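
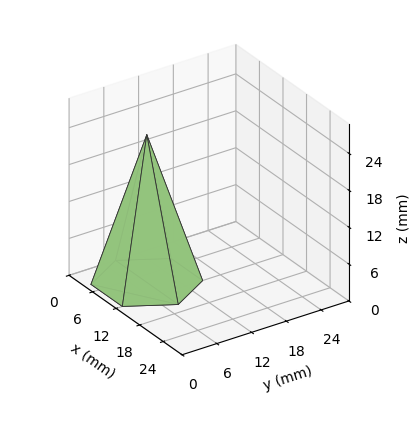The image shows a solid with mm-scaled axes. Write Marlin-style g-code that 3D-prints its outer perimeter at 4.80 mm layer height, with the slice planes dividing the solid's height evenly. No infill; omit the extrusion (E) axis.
Reading the render: the shape is a regular 6-sided pyramid, base circumscribed radius ≈ 8 mm, apex at z ≈ 24 mm (dimensions read to the nearest mm from the axis ticks). For the g-code, the solid's height is divided into equal slices at the stated Δz and each level perimeter traced with G1 moves after a G0 lift.

; perimeter-only toolpath
G21 ; units = mm
G90 ; absolute positioning
G28 ; home
; layer 1
G0 Z4.80
G0 X14.40 Y8.00
G1 X11.20 Y13.54
G1 X4.80 Y13.54
G1 X1.60 Y8.00
G1 X4.80 Y2.46
G1 X11.20 Y2.46
G1 X14.40 Y8.00
; layer 2
G0 Z9.60
G0 X12.80 Y8.00
G1 X10.40 Y12.16
G1 X5.60 Y12.16
G1 X3.20 Y8.00
G1 X5.60 Y3.84
G1 X10.40 Y3.84
G1 X12.80 Y8.00
; layer 3
G0 Z14.40
G0 X11.20 Y8.00
G1 X9.60 Y10.77
G1 X6.40 Y10.77
G1 X4.80 Y8.00
G1 X6.40 Y5.23
G1 X9.60 Y5.23
G1 X11.20 Y8.00
; layer 4
G0 Z19.20
G0 X9.60 Y8.00
G1 X8.80 Y9.39
G1 X7.20 Y9.39
G1 X6.40 Y8.00
G1 X7.20 Y6.61
G1 X8.80 Y6.61
G1 X9.60 Y8.00
M2 ; end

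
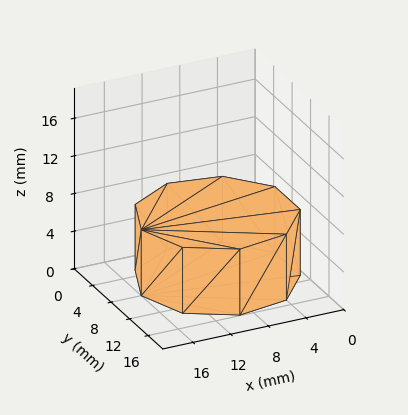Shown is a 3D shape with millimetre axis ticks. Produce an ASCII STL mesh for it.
Reading the render: the shape is a regular 9-sided prism (a cylinder approximated with 9 flat sides), circumscribed radius ≈ 8 mm, height ≈ 7 mm (dimensions read to the nearest mm from the axis ticks). For the STL, each face is triangulated and given an outward normal.

solid part
  facet normal 0.0000 0.0000 -1.0000
    outer loop
      vertex 9.39 15.88 0.00
      vertex 14.13 13.14 0.00
      vertex 16.00 8.00 0.00
    endloop
  endfacet
  facet normal 0.0000 0.0000 -1.0000
    outer loop
      vertex 4.00 14.93 0.00
      vertex 9.39 15.88 0.00
      vertex 16.00 8.00 0.00
    endloop
  endfacet
  facet normal 0.0000 0.0000 -1.0000
    outer loop
      vertex 0.48 10.74 0.00
      vertex 4.00 14.93 0.00
      vertex 16.00 8.00 0.00
    endloop
  endfacet
  facet normal 0.0000 0.0000 -1.0000
    outer loop
      vertex 0.48 5.26 0.00
      vertex 0.48 10.74 0.00
      vertex 16.00 8.00 0.00
    endloop
  endfacet
  facet normal 0.0000 0.0000 -1.0000
    outer loop
      vertex 4.00 1.07 0.00
      vertex 0.48 5.26 0.00
      vertex 16.00 8.00 0.00
    endloop
  endfacet
  facet normal 0.0000 0.0000 -1.0000
    outer loop
      vertex 9.39 0.12 0.00
      vertex 4.00 1.07 0.00
      vertex 16.00 8.00 0.00
    endloop
  endfacet
  facet normal 0.0000 0.0000 -1.0000
    outer loop
      vertex 14.13 2.86 0.00
      vertex 9.39 0.12 0.00
      vertex 16.00 8.00 0.00
    endloop
  endfacet
  facet normal 0.0000 0.0000 1.0000
    outer loop
      vertex 16.00 8.00 7.00
      vertex 14.13 13.14 7.00
      vertex 9.39 15.88 7.00
    endloop
  endfacet
  facet normal 0.0000 0.0000 1.0000
    outer loop
      vertex 16.00 8.00 7.00
      vertex 9.39 15.88 7.00
      vertex 4.00 14.93 7.00
    endloop
  endfacet
  facet normal 0.0000 0.0000 1.0000
    outer loop
      vertex 16.00 8.00 7.00
      vertex 4.00 14.93 7.00
      vertex 0.48 10.74 7.00
    endloop
  endfacet
  facet normal 0.0000 0.0000 1.0000
    outer loop
      vertex 16.00 8.00 7.00
      vertex 0.48 10.74 7.00
      vertex 0.48 5.26 7.00
    endloop
  endfacet
  facet normal 0.0000 0.0000 1.0000
    outer loop
      vertex 16.00 8.00 7.00
      vertex 0.48 5.26 7.00
      vertex 4.00 1.07 7.00
    endloop
  endfacet
  facet normal 0.0000 0.0000 1.0000
    outer loop
      vertex 16.00 8.00 7.00
      vertex 4.00 1.07 7.00
      vertex 9.39 0.12 7.00
    endloop
  endfacet
  facet normal 0.0000 0.0000 1.0000
    outer loop
      vertex 16.00 8.00 7.00
      vertex 9.39 0.12 7.00
      vertex 14.13 2.86 7.00
    endloop
  endfacet
  facet normal 0.9397 0.3419 0.0000
    outer loop
      vertex 16.00 8.00 0.00
      vertex 14.13 13.14 0.00
      vertex 14.13 13.14 7.00
    endloop
  endfacet
  facet normal 0.9397 0.3419 0.0000
    outer loop
      vertex 16.00 8.00 0.00
      vertex 14.13 13.14 7.00
      vertex 16.00 8.00 7.00
    endloop
  endfacet
  facet normal 0.5005 0.8658 0.0000
    outer loop
      vertex 14.13 13.14 0.00
      vertex 9.39 15.88 0.00
      vertex 9.39 15.88 7.00
    endloop
  endfacet
  facet normal 0.5005 0.8658 0.0000
    outer loop
      vertex 14.13 13.14 0.00
      vertex 9.39 15.88 7.00
      vertex 14.13 13.14 7.00
    endloop
  endfacet
  facet normal -0.1736 0.9848 0.0000
    outer loop
      vertex 9.39 15.88 0.00
      vertex 4.00 14.93 0.00
      vertex 4.00 14.93 7.00
    endloop
  endfacet
  facet normal -0.1736 0.9848 0.0000
    outer loop
      vertex 9.39 15.88 0.00
      vertex 4.00 14.93 7.00
      vertex 9.39 15.88 7.00
    endloop
  endfacet
  facet normal -0.7657 0.6432 0.0000
    outer loop
      vertex 4.00 14.93 0.00
      vertex 0.48 10.74 0.00
      vertex 0.48 10.74 7.00
    endloop
  endfacet
  facet normal -0.7657 0.6432 0.0000
    outer loop
      vertex 4.00 14.93 0.00
      vertex 0.48 10.74 7.00
      vertex 4.00 14.93 7.00
    endloop
  endfacet
  facet normal -1.0000 0.0000 0.0000
    outer loop
      vertex 0.48 10.74 0.00
      vertex 0.48 5.26 0.00
      vertex 0.48 5.26 7.00
    endloop
  endfacet
  facet normal -1.0000 0.0000 0.0000
    outer loop
      vertex 0.48 10.74 0.00
      vertex 0.48 5.26 7.00
      vertex 0.48 10.74 7.00
    endloop
  endfacet
  facet normal -0.7657 -0.6432 0.0000
    outer loop
      vertex 0.48 5.26 0.00
      vertex 4.00 1.07 0.00
      vertex 4.00 1.07 7.00
    endloop
  endfacet
  facet normal -0.7657 -0.6432 0.0000
    outer loop
      vertex 0.48 5.26 0.00
      vertex 4.00 1.07 7.00
      vertex 0.48 5.26 7.00
    endloop
  endfacet
  facet normal -0.1736 -0.9848 0.0000
    outer loop
      vertex 4.00 1.07 0.00
      vertex 9.39 0.12 0.00
      vertex 9.39 0.12 7.00
    endloop
  endfacet
  facet normal -0.1736 -0.9848 0.0000
    outer loop
      vertex 4.00 1.07 0.00
      vertex 9.39 0.12 7.00
      vertex 4.00 1.07 7.00
    endloop
  endfacet
  facet normal 0.5005 -0.8658 0.0000
    outer loop
      vertex 9.39 0.12 0.00
      vertex 14.13 2.86 0.00
      vertex 14.13 2.86 7.00
    endloop
  endfacet
  facet normal 0.5005 -0.8658 0.0000
    outer loop
      vertex 9.39 0.12 0.00
      vertex 14.13 2.86 7.00
      vertex 9.39 0.12 7.00
    endloop
  endfacet
  facet normal 0.9397 -0.3419 0.0000
    outer loop
      vertex 14.13 2.86 0.00
      vertex 16.00 8.00 0.00
      vertex 16.00 8.00 7.00
    endloop
  endfacet
  facet normal 0.9397 -0.3419 0.0000
    outer loop
      vertex 14.13 2.86 0.00
      vertex 16.00 8.00 7.00
      vertex 14.13 2.86 7.00
    endloop
  endfacet
endsolid part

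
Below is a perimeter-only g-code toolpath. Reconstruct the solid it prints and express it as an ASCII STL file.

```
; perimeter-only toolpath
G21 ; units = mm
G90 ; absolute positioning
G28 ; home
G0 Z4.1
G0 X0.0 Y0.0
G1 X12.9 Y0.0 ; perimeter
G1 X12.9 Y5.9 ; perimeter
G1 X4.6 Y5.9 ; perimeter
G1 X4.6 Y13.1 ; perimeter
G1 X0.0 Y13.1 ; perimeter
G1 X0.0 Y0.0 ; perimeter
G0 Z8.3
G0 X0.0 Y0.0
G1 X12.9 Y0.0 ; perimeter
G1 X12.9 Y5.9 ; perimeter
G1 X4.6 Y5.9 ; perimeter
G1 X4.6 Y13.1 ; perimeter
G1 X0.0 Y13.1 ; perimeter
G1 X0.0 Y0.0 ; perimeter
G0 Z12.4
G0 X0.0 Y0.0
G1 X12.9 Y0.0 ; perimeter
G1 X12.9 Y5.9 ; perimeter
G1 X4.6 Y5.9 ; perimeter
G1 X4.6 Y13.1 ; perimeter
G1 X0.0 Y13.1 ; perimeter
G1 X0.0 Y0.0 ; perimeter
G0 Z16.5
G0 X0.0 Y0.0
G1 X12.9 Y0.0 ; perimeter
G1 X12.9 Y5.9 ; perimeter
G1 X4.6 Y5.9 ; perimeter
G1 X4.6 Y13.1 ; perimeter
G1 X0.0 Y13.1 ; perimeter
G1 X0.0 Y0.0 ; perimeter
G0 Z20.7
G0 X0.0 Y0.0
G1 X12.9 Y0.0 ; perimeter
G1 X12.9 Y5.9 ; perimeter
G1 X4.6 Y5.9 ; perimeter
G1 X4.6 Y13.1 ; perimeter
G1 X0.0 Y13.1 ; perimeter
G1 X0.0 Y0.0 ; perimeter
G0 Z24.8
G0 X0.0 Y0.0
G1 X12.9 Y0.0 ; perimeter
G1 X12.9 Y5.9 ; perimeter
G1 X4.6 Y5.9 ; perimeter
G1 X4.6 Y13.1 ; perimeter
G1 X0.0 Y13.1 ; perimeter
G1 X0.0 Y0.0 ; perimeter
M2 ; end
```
solid part
  facet normal 0.0000 0.0000 -1.0000
    outer loop
      vertex 12.9 5.9 0.0
      vertex 12.9 0.0 0.0
      vertex 0.0 0.0 0.0
    endloop
  endfacet
  facet normal 0.0000 0.0000 -1.0000
    outer loop
      vertex 4.6 5.9 0.0
      vertex 12.9 5.9 0.0
      vertex 0.0 0.0 0.0
    endloop
  endfacet
  facet normal 0.0000 0.0000 -1.0000
    outer loop
      vertex 4.6 13.1 0.0
      vertex 4.6 5.9 0.0
      vertex 0.0 0.0 0.0
    endloop
  endfacet
  facet normal 0.0000 0.0000 -1.0000
    outer loop
      vertex 0.0 13.1 0.0
      vertex 4.6 13.1 0.0
      vertex 0.0 0.0 0.0
    endloop
  endfacet
  facet normal 0.0000 0.0000 1.0000
    outer loop
      vertex 0.0 0.0 24.8
      vertex 12.9 0.0 24.8
      vertex 12.9 5.9 24.8
    endloop
  endfacet
  facet normal 0.0000 0.0000 1.0000
    outer loop
      vertex 0.0 0.0 24.8
      vertex 12.9 5.9 24.8
      vertex 4.6 5.9 24.8
    endloop
  endfacet
  facet normal 0.0000 0.0000 1.0000
    outer loop
      vertex 0.0 0.0 24.8
      vertex 4.6 5.9 24.8
      vertex 4.6 13.1 24.8
    endloop
  endfacet
  facet normal 0.0000 0.0000 1.0000
    outer loop
      vertex 0.0 0.0 24.8
      vertex 4.6 13.1 24.8
      vertex 0.0 13.1 24.8
    endloop
  endfacet
  facet normal 0.0000 -1.0000 0.0000
    outer loop
      vertex 0.0 0.0 0.0
      vertex 12.9 0.0 0.0
      vertex 12.9 0.0 24.8
    endloop
  endfacet
  facet normal 0.0000 -1.0000 0.0000
    outer loop
      vertex 0.0 0.0 0.0
      vertex 12.9 0.0 24.8
      vertex 0.0 0.0 24.8
    endloop
  endfacet
  facet normal 1.0000 0.0000 0.0000
    outer loop
      vertex 12.9 0.0 0.0
      vertex 12.9 5.9 0.0
      vertex 12.9 5.9 24.8
    endloop
  endfacet
  facet normal 1.0000 0.0000 0.0000
    outer loop
      vertex 12.9 0.0 0.0
      vertex 12.9 5.9 24.8
      vertex 12.9 0.0 24.8
    endloop
  endfacet
  facet normal 0.0000 1.0000 0.0000
    outer loop
      vertex 12.9 5.9 0.0
      vertex 4.6 5.9 0.0
      vertex 4.6 5.9 24.8
    endloop
  endfacet
  facet normal 0.0000 1.0000 0.0000
    outer loop
      vertex 12.9 5.9 0.0
      vertex 4.6 5.9 24.8
      vertex 12.9 5.9 24.8
    endloop
  endfacet
  facet normal 1.0000 0.0000 0.0000
    outer loop
      vertex 4.6 5.9 0.0
      vertex 4.6 13.1 0.0
      vertex 4.6 13.1 24.8
    endloop
  endfacet
  facet normal 1.0000 0.0000 0.0000
    outer loop
      vertex 4.6 5.9 0.0
      vertex 4.6 13.1 24.8
      vertex 4.6 5.9 24.8
    endloop
  endfacet
  facet normal 0.0000 1.0000 0.0000
    outer loop
      vertex 4.6 13.1 0.0
      vertex 0.0 13.1 0.0
      vertex 0.0 13.1 24.8
    endloop
  endfacet
  facet normal 0.0000 1.0000 0.0000
    outer loop
      vertex 4.6 13.1 0.0
      vertex 0.0 13.1 24.8
      vertex 4.6 13.1 24.8
    endloop
  endfacet
  facet normal -1.0000 0.0000 0.0000
    outer loop
      vertex 0.0 13.1 0.0
      vertex 0.0 0.0 0.0
      vertex 0.0 0.0 24.8
    endloop
  endfacet
  facet normal -1.0000 0.0000 0.0000
    outer loop
      vertex 0.0 13.1 0.0
      vertex 0.0 0.0 24.8
      vertex 0.0 13.1 24.8
    endloop
  endfacet
endsolid part

The G0 Z moves step by Δz≈4.1 mm. Every layer's G1 loop is the same polygon, so the solid is a straight extrusion of it from z=0 to z≈24.8. Closing with flat bottom and top caps and triangulating gives 20 facets — an L-shaped prism: outer 12.9 × 13.1 mm, arm thicknesses ≈ 5.9 mm (horizontal) and 4.6 mm (vertical), extruded 24.8 mm in z.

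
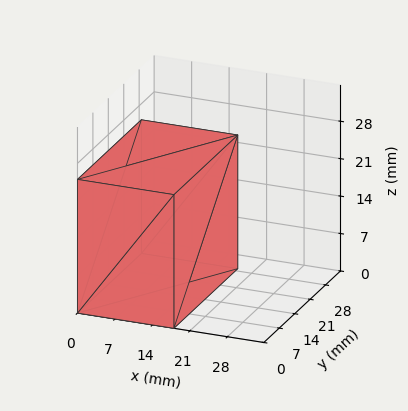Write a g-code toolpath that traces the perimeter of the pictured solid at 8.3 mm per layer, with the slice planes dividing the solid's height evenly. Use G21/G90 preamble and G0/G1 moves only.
Reading the render: the shape is a rectangular box, roughly 18 × 29 mm footprint and 25 mm tall (dimensions read to the nearest mm from the axis ticks). For the g-code, the solid's height is divided into equal slices at the stated Δz and each level perimeter traced with G1 moves after a G0 lift.

; perimeter-only toolpath
G21 ; units = mm
G90 ; absolute positioning
G28 ; home
; layer 1
G0 Z8.3
G0 X0.0 Y0.0
G1 X18.0 Y0.0
G1 X18.0 Y29.0
G1 X0.0 Y29.0
G1 X0.0 Y0.0
; layer 2
G0 Z16.7
G0 X0.0 Y0.0
G1 X18.0 Y0.0
G1 X18.0 Y29.0
G1 X0.0 Y29.0
G1 X0.0 Y0.0
; layer 3
G0 Z25.0
G0 X0.0 Y0.0
G1 X18.0 Y0.0
G1 X18.0 Y29.0
G1 X0.0 Y29.0
G1 X0.0 Y0.0
M2 ; end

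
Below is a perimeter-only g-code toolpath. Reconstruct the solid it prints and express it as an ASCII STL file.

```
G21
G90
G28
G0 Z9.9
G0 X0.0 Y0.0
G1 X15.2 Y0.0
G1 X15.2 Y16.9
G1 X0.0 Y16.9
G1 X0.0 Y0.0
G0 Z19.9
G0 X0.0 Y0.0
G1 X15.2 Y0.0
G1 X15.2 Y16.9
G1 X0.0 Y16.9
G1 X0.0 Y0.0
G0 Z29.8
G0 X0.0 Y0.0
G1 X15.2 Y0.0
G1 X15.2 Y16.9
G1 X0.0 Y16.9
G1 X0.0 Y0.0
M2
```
solid part
  facet normal 0.0000 0.0000 -1.0000
    outer loop
      vertex 15.2 16.9 0.0
      vertex 15.2 0.0 0.0
      vertex 0.0 0.0 0.0
    endloop
  endfacet
  facet normal 0.0000 0.0000 -1.0000
    outer loop
      vertex 0.0 16.9 0.0
      vertex 15.2 16.9 0.0
      vertex 0.0 0.0 0.0
    endloop
  endfacet
  facet normal 0.0000 0.0000 1.0000
    outer loop
      vertex 0.0 0.0 29.8
      vertex 15.2 0.0 29.8
      vertex 15.2 16.9 29.8
    endloop
  endfacet
  facet normal 0.0000 0.0000 1.0000
    outer loop
      vertex 0.0 0.0 29.8
      vertex 15.2 16.9 29.8
      vertex 0.0 16.9 29.8
    endloop
  endfacet
  facet normal 0.0000 -1.0000 0.0000
    outer loop
      vertex 0.0 0.0 0.0
      vertex 15.2 0.0 0.0
      vertex 15.2 0.0 29.8
    endloop
  endfacet
  facet normal 0.0000 -1.0000 0.0000
    outer loop
      vertex 0.0 0.0 0.0
      vertex 15.2 0.0 29.8
      vertex 0.0 0.0 29.8
    endloop
  endfacet
  facet normal 0.0000 1.0000 0.0000
    outer loop
      vertex 15.2 16.9 29.8
      vertex 15.2 16.9 0.0
      vertex 0.0 16.9 0.0
    endloop
  endfacet
  facet normal 0.0000 1.0000 0.0000
    outer loop
      vertex 0.0 16.9 29.8
      vertex 15.2 16.9 29.8
      vertex 0.0 16.9 0.0
    endloop
  endfacet
  facet normal -1.0000 0.0000 0.0000
    outer loop
      vertex 0.0 16.9 29.8
      vertex 0.0 16.9 0.0
      vertex 0.0 0.0 0.0
    endloop
  endfacet
  facet normal -1.0000 0.0000 0.0000
    outer loop
      vertex 0.0 0.0 29.8
      vertex 0.0 16.9 29.8
      vertex 0.0 0.0 0.0
    endloop
  endfacet
  facet normal 1.0000 0.0000 0.0000
    outer loop
      vertex 15.2 0.0 0.0
      vertex 15.2 16.9 0.0
      vertex 15.2 16.9 29.8
    endloop
  endfacet
  facet normal 1.0000 0.0000 0.0000
    outer loop
      vertex 15.2 0.0 0.0
      vertex 15.2 16.9 29.8
      vertex 15.2 0.0 29.8
    endloop
  endfacet
endsolid part

The G0 Z moves step by Δz≈9.9 mm. Every layer's G1 loop is the same polygon, so the solid is a straight extrusion of it from z=0 to z≈29.8. Closing with flat bottom and top caps and triangulating gives 12 facets — a rectangular box, roughly 15.2 × 16.9 mm footprint and 29.8 mm tall.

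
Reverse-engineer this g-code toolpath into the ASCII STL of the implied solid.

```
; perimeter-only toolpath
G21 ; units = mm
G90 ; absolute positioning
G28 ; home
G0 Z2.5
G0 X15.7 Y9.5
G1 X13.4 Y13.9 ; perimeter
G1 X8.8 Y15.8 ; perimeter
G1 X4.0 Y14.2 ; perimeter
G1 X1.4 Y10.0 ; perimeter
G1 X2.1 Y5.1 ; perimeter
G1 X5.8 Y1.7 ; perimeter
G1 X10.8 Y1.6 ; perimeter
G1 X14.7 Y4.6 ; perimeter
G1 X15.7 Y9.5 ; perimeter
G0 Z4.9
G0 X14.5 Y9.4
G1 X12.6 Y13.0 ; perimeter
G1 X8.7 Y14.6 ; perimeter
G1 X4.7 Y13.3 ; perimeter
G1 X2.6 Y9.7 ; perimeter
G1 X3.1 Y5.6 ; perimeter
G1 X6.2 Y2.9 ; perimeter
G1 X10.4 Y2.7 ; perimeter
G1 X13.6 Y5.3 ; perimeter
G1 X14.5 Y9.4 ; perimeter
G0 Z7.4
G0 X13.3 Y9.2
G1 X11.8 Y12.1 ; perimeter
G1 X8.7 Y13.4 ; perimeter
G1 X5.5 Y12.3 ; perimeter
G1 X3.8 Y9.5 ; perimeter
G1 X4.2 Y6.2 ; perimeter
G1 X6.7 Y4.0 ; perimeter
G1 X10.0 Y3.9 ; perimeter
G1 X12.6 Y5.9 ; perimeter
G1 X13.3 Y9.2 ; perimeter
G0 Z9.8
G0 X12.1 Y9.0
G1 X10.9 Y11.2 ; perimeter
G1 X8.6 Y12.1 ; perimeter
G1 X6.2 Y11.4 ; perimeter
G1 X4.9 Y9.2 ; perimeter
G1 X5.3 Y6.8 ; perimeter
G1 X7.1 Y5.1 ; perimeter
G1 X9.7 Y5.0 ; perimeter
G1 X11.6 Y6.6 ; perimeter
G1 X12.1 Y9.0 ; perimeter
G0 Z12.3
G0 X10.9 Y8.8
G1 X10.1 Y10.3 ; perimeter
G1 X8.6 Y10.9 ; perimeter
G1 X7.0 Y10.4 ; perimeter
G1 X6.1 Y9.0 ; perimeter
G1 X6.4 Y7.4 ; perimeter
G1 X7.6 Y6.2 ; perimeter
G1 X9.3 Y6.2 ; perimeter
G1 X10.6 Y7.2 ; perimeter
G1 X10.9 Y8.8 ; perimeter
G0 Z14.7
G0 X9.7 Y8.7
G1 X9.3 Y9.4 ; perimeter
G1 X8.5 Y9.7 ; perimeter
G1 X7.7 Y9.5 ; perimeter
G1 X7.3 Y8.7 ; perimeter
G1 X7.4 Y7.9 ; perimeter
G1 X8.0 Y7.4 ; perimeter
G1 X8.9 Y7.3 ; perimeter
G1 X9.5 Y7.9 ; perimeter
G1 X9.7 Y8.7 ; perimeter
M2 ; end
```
solid part
  facet normal 0.0000 0.0000 -1.0000
    outer loop
      vertex 8.8 17.0 0.0
      vertex 14.2 14.8 0.0
      vertex 16.9 9.7 0.0
    endloop
  endfacet
  facet normal 0.0000 0.0000 -1.0000
    outer loop
      vertex 3.2 15.2 0.0
      vertex 8.8 17.0 0.0
      vertex 16.9 9.7 0.0
    endloop
  endfacet
  facet normal 0.0000 0.0000 -1.0000
    outer loop
      vertex 0.2 10.2 0.0
      vertex 3.2 15.2 0.0
      vertex 16.9 9.7 0.0
    endloop
  endfacet
  facet normal 0.0000 0.0000 -1.0000
    outer loop
      vertex 1.0 4.5 0.0
      vertex 0.2 10.2 0.0
      vertex 16.9 9.7 0.0
    endloop
  endfacet
  facet normal 0.0000 0.0000 -1.0000
    outer loop
      vertex 5.3 0.6 0.0
      vertex 1.0 4.5 0.0
      vertex 16.9 9.7 0.0
    endloop
  endfacet
  facet normal 0.0000 0.0000 -1.0000
    outer loop
      vertex 11.2 0.4 0.0
      vertex 5.3 0.6 0.0
      vertex 16.9 9.7 0.0
    endloop
  endfacet
  facet normal 0.0000 0.0000 -1.0000
    outer loop
      vertex 15.7 4.0 0.0
      vertex 11.2 0.4 0.0
      vertex 16.9 9.7 0.0
    endloop
  endfacet
  facet normal 0.8016 0.4244 0.4211
    outer loop
      vertex 16.9 9.7 0.0
      vertex 14.2 14.8 0.0
      vertex 8.5 8.5 17.2
    endloop
  endfacet
  facet normal 0.3422 0.8400 0.4211
    outer loop
      vertex 14.2 14.8 0.0
      vertex 8.8 17.0 0.0
      vertex 8.5 8.5 17.2
    endloop
  endfacet
  facet normal -0.2775 0.8632 0.4217
    outer loop
      vertex 8.8 17.0 0.0
      vertex 3.2 15.2 0.0
      vertex 8.5 8.5 17.2
    endloop
  endfacet
  facet normal -0.7776 0.4666 0.4214
    outer loop
      vertex 3.2 15.2 0.0
      vertex 0.2 10.2 0.0
      vertex 8.5 8.5 17.2
    endloop
  endfacet
  facet normal -0.8983 -0.1261 0.4210
    outer loop
      vertex 0.2 10.2 0.0
      vertex 1.0 4.5 0.0
      vertex 8.5 8.5 17.2
    endloop
  endfacet
  facet normal -0.6091 -0.6716 0.4218
    outer loop
      vertex 1.0 4.5 0.0
      vertex 5.3 0.6 0.0
      vertex 8.5 8.5 17.2
    endloop
  endfacet
  facet normal -0.0307 -0.9061 0.4219
    outer loop
      vertex 5.3 0.6 0.0
      vertex 11.2 0.4 0.0
      vertex 8.5 8.5 17.2
    endloop
  endfacet
  facet normal 0.5663 -0.7078 0.4222
    outer loop
      vertex 11.2 0.4 0.0
      vertex 15.7 4.0 0.0
      vertex 8.5 8.5 17.2
    endloop
  endfacet
  facet normal 0.8878 -0.1869 0.4205
    outer loop
      vertex 15.7 4.0 0.0
      vertex 16.9 9.7 0.0
      vertex 8.5 8.5 17.2
    endloop
  endfacet
endsolid part

The G0 Z moves step by Δz≈2.5 mm. The G1 loops shrink linearly with z, so the solid tapers from its base footprint up to z≈17.2. Closing with a flat bottom cap and the tapered top and triangulating gives 16 facets — a regular 9-sided pyramid, base circumscribed radius ≈ 8.5 mm, apex at z ≈ 17.2 mm.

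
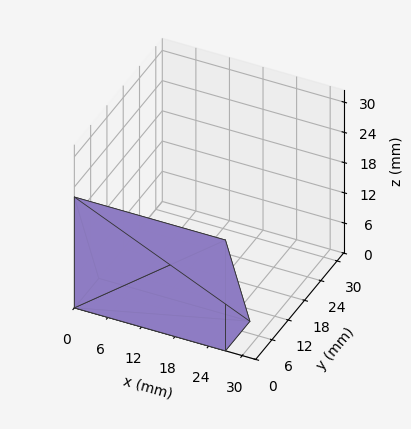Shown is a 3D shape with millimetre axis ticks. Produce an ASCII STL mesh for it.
Reading the render: the shape is a wedge (ramp): 27 × 9 mm base, rising to 22 mm along the y=0 edge and sloping linearly to z=0 at y=9 (dimensions read to the nearest mm from the axis ticks). For the STL, each face is triangulated and given an outward normal.

solid part
  facet normal 0.0000 0.0000 -1.0000
    outer loop
      vertex 27.00 9.00 0.00
      vertex 27.00 0.00 0.00
      vertex 0.00 0.00 0.00
    endloop
  endfacet
  facet normal 0.0000 0.0000 -1.0000
    outer loop
      vertex 0.00 9.00 0.00
      vertex 27.00 9.00 0.00
      vertex 0.00 0.00 0.00
    endloop
  endfacet
  facet normal 0.0000 -1.0000 0.0000
    outer loop
      vertex 0.00 0.00 0.00
      vertex 27.00 0.00 0.00
      vertex 27.00 0.00 22.00
    endloop
  endfacet
  facet normal 0.0000 -1.0000 0.0000
    outer loop
      vertex 0.00 0.00 0.00
      vertex 27.00 0.00 22.00
      vertex 0.00 0.00 22.00
    endloop
  endfacet
  facet normal 0.0000 0.9255 0.3786
    outer loop
      vertex 0.00 0.00 22.00
      vertex 27.00 0.00 22.00
      vertex 27.00 9.00 0.00
    endloop
  endfacet
  facet normal 0.0000 0.9255 0.3786
    outer loop
      vertex 0.00 0.00 22.00
      vertex 27.00 9.00 0.00
      vertex 0.00 9.00 0.00
    endloop
  endfacet
  facet normal -1.0000 0.0000 0.0000
    outer loop
      vertex 0.00 0.00 22.00
      vertex 0.00 9.00 0.00
      vertex 0.00 0.00 0.00
    endloop
  endfacet
  facet normal 1.0000 0.0000 0.0000
    outer loop
      vertex 27.00 0.00 0.00
      vertex 27.00 9.00 0.00
      vertex 27.00 0.00 22.00
    endloop
  endfacet
endsolid part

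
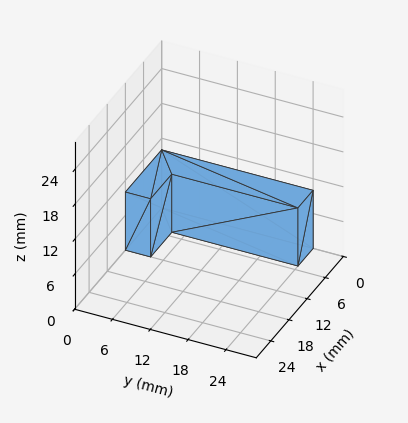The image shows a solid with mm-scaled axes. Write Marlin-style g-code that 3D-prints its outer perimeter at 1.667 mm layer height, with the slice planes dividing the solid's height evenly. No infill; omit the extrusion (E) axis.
Reading the render: the shape is an L-shaped prism: outer 12 × 24 mm, arm thicknesses ≈ 4 mm (horizontal) and 5 mm (vertical), extruded 10 mm in z (dimensions read to the nearest mm from the axis ticks). For the g-code, the solid's height is divided into equal slices at the stated Δz and each level perimeter traced with G1 moves after a G0 lift.

; perimeter-only toolpath
G21 ; units = mm
G90 ; absolute positioning
G28 ; home
; layer 1
G0 Z1.667
G0 X0.000 Y0.000
G1 X12.000 Y0.000
G1 X12.000 Y4.000
G1 X5.000 Y4.000
G1 X5.000 Y24.000
G1 X0.000 Y24.000
G1 X0.000 Y0.000
; layer 2
G0 Z3.333
G0 X0.000 Y0.000
G1 X12.000 Y0.000
G1 X12.000 Y4.000
G1 X5.000 Y4.000
G1 X5.000 Y24.000
G1 X0.000 Y24.000
G1 X0.000 Y0.000
; layer 3
G0 Z5.000
G0 X0.000 Y0.000
G1 X12.000 Y0.000
G1 X12.000 Y4.000
G1 X5.000 Y4.000
G1 X5.000 Y24.000
G1 X0.000 Y24.000
G1 X0.000 Y0.000
; layer 4
G0 Z6.667
G0 X0.000 Y0.000
G1 X12.000 Y0.000
G1 X12.000 Y4.000
G1 X5.000 Y4.000
G1 X5.000 Y24.000
G1 X0.000 Y24.000
G1 X0.000 Y0.000
; layer 5
G0 Z8.333
G0 X0.000 Y0.000
G1 X12.000 Y0.000
G1 X12.000 Y4.000
G1 X5.000 Y4.000
G1 X5.000 Y24.000
G1 X0.000 Y24.000
G1 X0.000 Y0.000
; layer 6
G0 Z10.000
G0 X0.000 Y0.000
G1 X12.000 Y0.000
G1 X12.000 Y4.000
G1 X5.000 Y4.000
G1 X5.000 Y24.000
G1 X0.000 Y24.000
G1 X0.000 Y0.000
M2 ; end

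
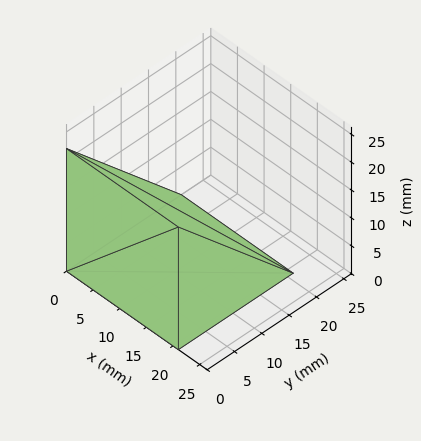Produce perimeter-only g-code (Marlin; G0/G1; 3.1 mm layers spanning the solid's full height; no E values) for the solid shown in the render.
Reading the render: the shape is a wedge (ramp): 21 × 21 mm base, rising to 22 mm along the y=0 edge and sloping linearly to z=0 at y=21 (dimensions read to the nearest mm from the axis ticks). For the g-code, the solid's height is divided into equal slices at the stated Δz and each level perimeter traced with G1 moves after a G0 lift.

; perimeter-only toolpath
G21 ; units = mm
G90 ; absolute positioning
G28 ; home
; layer 1
G0 Z3.1
G0 X0.0 Y0.0
G1 X21.0 Y0.0
G1 X21.0 Y18.0
G1 X0.0 Y18.0
G1 X0.0 Y0.0
; layer 2
G0 Z6.3
G0 X0.0 Y0.0
G1 X21.0 Y0.0
G1 X21.0 Y15.0
G1 X0.0 Y15.0
G1 X0.0 Y0.0
; layer 3
G0 Z9.4
G0 X0.0 Y0.0
G1 X21.0 Y0.0
G1 X21.0 Y12.0
G1 X0.0 Y12.0
G1 X0.0 Y0.0
; layer 4
G0 Z12.6
G0 X0.0 Y0.0
G1 X21.0 Y0.0
G1 X21.0 Y9.0
G1 X0.0 Y9.0
G1 X0.0 Y0.0
; layer 5
G0 Z15.7
G0 X0.0 Y0.0
G1 X21.0 Y0.0
G1 X21.0 Y6.0
G1 X0.0 Y6.0
G1 X0.0 Y0.0
; layer 6
G0 Z18.9
G0 X0.0 Y0.0
G1 X21.0 Y0.0
G1 X21.0 Y3.0
G1 X0.0 Y3.0
G1 X0.0 Y0.0
M2 ; end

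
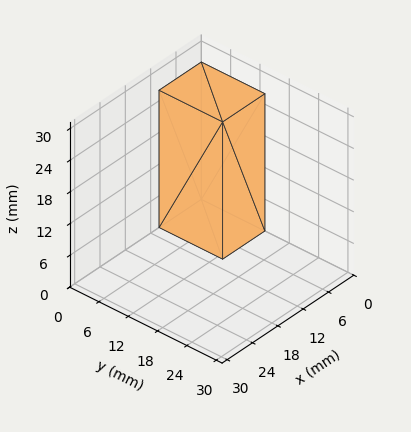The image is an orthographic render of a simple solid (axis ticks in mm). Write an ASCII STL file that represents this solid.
Reading the render: the shape is a rectangular box, roughly 10 × 13 mm footprint and 26 mm tall (dimensions read to the nearest mm from the axis ticks). For the STL, each face is triangulated and given an outward normal.

solid part
  facet normal 0.0000 0.0000 -1.0000
    outer loop
      vertex 10.000 13.000 0.000
      vertex 10.000 0.000 0.000
      vertex 0.000 0.000 0.000
    endloop
  endfacet
  facet normal 0.0000 0.0000 -1.0000
    outer loop
      vertex 0.000 13.000 0.000
      vertex 10.000 13.000 0.000
      vertex 0.000 0.000 0.000
    endloop
  endfacet
  facet normal 0.0000 0.0000 1.0000
    outer loop
      vertex 0.000 0.000 26.000
      vertex 10.000 0.000 26.000
      vertex 10.000 13.000 26.000
    endloop
  endfacet
  facet normal 0.0000 0.0000 1.0000
    outer loop
      vertex 0.000 0.000 26.000
      vertex 10.000 13.000 26.000
      vertex 0.000 13.000 26.000
    endloop
  endfacet
  facet normal 0.0000 -1.0000 0.0000
    outer loop
      vertex 0.000 0.000 0.000
      vertex 10.000 0.000 0.000
      vertex 10.000 0.000 26.000
    endloop
  endfacet
  facet normal 0.0000 -1.0000 0.0000
    outer loop
      vertex 0.000 0.000 0.000
      vertex 10.000 0.000 26.000
      vertex 0.000 0.000 26.000
    endloop
  endfacet
  facet normal 0.0000 1.0000 0.0000
    outer loop
      vertex 10.000 13.000 26.000
      vertex 10.000 13.000 0.000
      vertex 0.000 13.000 0.000
    endloop
  endfacet
  facet normal 0.0000 1.0000 0.0000
    outer loop
      vertex 0.000 13.000 26.000
      vertex 10.000 13.000 26.000
      vertex 0.000 13.000 0.000
    endloop
  endfacet
  facet normal -1.0000 0.0000 0.0000
    outer loop
      vertex 0.000 13.000 26.000
      vertex 0.000 13.000 0.000
      vertex 0.000 0.000 0.000
    endloop
  endfacet
  facet normal -1.0000 0.0000 0.0000
    outer loop
      vertex 0.000 0.000 26.000
      vertex 0.000 13.000 26.000
      vertex 0.000 0.000 0.000
    endloop
  endfacet
  facet normal 1.0000 0.0000 0.0000
    outer loop
      vertex 10.000 0.000 0.000
      vertex 10.000 13.000 0.000
      vertex 10.000 13.000 26.000
    endloop
  endfacet
  facet normal 1.0000 0.0000 0.0000
    outer loop
      vertex 10.000 0.000 0.000
      vertex 10.000 13.000 26.000
      vertex 10.000 0.000 26.000
    endloop
  endfacet
endsolid part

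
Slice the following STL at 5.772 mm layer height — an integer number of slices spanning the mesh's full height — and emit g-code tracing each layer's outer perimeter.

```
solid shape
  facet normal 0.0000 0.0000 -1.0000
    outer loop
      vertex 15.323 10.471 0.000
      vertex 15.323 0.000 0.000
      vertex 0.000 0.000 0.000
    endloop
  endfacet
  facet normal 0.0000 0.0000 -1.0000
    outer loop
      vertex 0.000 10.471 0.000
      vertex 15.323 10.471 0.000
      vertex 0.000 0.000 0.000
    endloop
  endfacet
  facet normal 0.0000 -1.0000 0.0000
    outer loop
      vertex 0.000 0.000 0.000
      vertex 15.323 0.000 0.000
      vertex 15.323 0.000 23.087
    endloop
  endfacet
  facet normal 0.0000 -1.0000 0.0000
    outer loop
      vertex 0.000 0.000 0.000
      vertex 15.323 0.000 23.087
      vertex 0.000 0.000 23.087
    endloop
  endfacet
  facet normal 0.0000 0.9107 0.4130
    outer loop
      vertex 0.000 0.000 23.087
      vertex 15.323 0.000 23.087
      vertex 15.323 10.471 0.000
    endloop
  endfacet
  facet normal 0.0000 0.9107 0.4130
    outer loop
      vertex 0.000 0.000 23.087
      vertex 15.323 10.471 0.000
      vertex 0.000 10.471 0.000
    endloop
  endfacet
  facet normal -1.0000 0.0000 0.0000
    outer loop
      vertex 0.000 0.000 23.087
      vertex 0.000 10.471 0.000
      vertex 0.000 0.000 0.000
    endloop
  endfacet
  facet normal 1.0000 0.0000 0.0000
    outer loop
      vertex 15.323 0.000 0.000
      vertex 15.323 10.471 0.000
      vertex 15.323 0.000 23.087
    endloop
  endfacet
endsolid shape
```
; perimeter-only toolpath
G21 ; units = mm
G90 ; absolute positioning
G28 ; home
; layer 1
G0 Z5.772
G0 X0.000 Y0.000
G1 X15.323 Y0.000
G1 X15.323 Y7.853
G1 X0.000 Y7.853
G1 X0.000 Y0.000
; layer 2
G0 Z11.543
G0 X0.000 Y0.000
G1 X15.323 Y0.000
G1 X15.323 Y5.236
G1 X0.000 Y5.236
G1 X0.000 Y0.000
; layer 3
G0 Z17.315
G0 X0.000 Y0.000
G1 X15.323 Y0.000
G1 X15.323 Y2.618
G1 X0.000 Y2.618
G1 X0.000 Y0.000
M2 ; end

The solid is a wedge (ramp): 15.3 × 10.5 mm base, rising to 23.1 mm along the y=0 edge and sloping linearly to z=0 at y=10.5. Slicing at Δz = 5.772 mm — 4 equal slices spanning the solid's height, so layer i sits at z = i·h/4 — gives 3 non-empty perimeters. Each is a 4-segment closed polygon; G0 lifts to the layer z and rapids to the start vertex, then G1 traces the edges. The cross-section shrinks linearly with z (the slice at the apex is degenerate and omitted).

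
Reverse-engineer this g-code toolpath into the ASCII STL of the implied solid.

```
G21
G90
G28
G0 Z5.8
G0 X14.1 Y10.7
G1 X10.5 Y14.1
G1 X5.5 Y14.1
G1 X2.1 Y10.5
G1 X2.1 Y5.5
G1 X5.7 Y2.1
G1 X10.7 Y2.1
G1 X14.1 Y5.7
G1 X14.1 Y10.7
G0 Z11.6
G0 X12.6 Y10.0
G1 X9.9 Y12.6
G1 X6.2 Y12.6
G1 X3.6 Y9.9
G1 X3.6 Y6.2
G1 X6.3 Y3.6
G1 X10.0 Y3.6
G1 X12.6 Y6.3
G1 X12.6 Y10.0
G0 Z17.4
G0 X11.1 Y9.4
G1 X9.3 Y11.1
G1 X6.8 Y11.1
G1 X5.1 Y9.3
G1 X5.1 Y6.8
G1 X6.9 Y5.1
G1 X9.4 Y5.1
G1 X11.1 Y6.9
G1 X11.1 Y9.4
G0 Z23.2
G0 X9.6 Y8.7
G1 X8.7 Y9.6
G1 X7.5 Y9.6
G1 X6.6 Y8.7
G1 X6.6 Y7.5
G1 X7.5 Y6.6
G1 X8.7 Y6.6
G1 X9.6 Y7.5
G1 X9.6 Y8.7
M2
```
solid part
  facet normal 0.0000 0.0000 -1.0000
    outer loop
      vertex 4.9 15.6 0.0
      vertex 11.1 15.6 0.0
      vertex 15.6 11.3 0.0
    endloop
  endfacet
  facet normal 0.0000 0.0000 -1.0000
    outer loop
      vertex 0.6 11.1 0.0
      vertex 4.9 15.6 0.0
      vertex 15.6 11.3 0.0
    endloop
  endfacet
  facet normal 0.0000 0.0000 -1.0000
    outer loop
      vertex 0.6 4.9 0.0
      vertex 0.6 11.1 0.0
      vertex 15.6 11.3 0.0
    endloop
  endfacet
  facet normal 0.0000 0.0000 -1.0000
    outer loop
      vertex 5.1 0.6 0.0
      vertex 0.6 4.9 0.0
      vertex 15.6 11.3 0.0
    endloop
  endfacet
  facet normal 0.0000 0.0000 -1.0000
    outer loop
      vertex 11.3 0.6 0.0
      vertex 5.1 0.6 0.0
      vertex 15.6 11.3 0.0
    endloop
  endfacet
  facet normal 0.0000 0.0000 -1.0000
    outer loop
      vertex 15.6 5.1 0.0
      vertex 11.3 0.6 0.0
      vertex 15.6 11.3 0.0
    endloop
  endfacet
  facet normal 0.6689 0.7000 0.2502
    outer loop
      vertex 15.6 11.3 0.0
      vertex 11.1 15.6 0.0
      vertex 8.1 8.1 29.0
    endloop
  endfacet
  facet normal 0.0000 0.9681 0.2504
    outer loop
      vertex 11.1 15.6 0.0
      vertex 4.9 15.6 0.0
      vertex 8.1 8.1 29.0
    endloop
  endfacet
  facet normal -0.7000 0.6689 0.2502
    outer loop
      vertex 4.9 15.6 0.0
      vertex 0.6 11.1 0.0
      vertex 8.1 8.1 29.0
    endloop
  endfacet
  facet normal -0.9681 0.0000 0.2504
    outer loop
      vertex 0.6 11.1 0.0
      vertex 0.6 4.9 0.0
      vertex 8.1 8.1 29.0
    endloop
  endfacet
  facet normal -0.6689 -0.7000 0.2502
    outer loop
      vertex 0.6 4.9 0.0
      vertex 5.1 0.6 0.0
      vertex 8.1 8.1 29.0
    endloop
  endfacet
  facet normal 0.0000 -0.9681 0.2504
    outer loop
      vertex 5.1 0.6 0.0
      vertex 11.3 0.6 0.0
      vertex 8.1 8.1 29.0
    endloop
  endfacet
  facet normal 0.7000 -0.6689 0.2502
    outer loop
      vertex 11.3 0.6 0.0
      vertex 15.6 5.1 0.0
      vertex 8.1 8.1 29.0
    endloop
  endfacet
  facet normal 0.9681 0.0000 0.2504
    outer loop
      vertex 15.6 5.1 0.0
      vertex 15.6 11.3 0.0
      vertex 8.1 8.1 29.0
    endloop
  endfacet
endsolid part

The G0 Z moves step by Δz≈5.8 mm. The G1 loops shrink linearly with z, so the solid tapers from its base footprint up to z≈29. Closing with a flat bottom cap and the tapered top and triangulating gives 14 facets — a regular 8-sided pyramid, base circumscribed radius ≈ 8.1 mm, apex at z ≈ 29 mm.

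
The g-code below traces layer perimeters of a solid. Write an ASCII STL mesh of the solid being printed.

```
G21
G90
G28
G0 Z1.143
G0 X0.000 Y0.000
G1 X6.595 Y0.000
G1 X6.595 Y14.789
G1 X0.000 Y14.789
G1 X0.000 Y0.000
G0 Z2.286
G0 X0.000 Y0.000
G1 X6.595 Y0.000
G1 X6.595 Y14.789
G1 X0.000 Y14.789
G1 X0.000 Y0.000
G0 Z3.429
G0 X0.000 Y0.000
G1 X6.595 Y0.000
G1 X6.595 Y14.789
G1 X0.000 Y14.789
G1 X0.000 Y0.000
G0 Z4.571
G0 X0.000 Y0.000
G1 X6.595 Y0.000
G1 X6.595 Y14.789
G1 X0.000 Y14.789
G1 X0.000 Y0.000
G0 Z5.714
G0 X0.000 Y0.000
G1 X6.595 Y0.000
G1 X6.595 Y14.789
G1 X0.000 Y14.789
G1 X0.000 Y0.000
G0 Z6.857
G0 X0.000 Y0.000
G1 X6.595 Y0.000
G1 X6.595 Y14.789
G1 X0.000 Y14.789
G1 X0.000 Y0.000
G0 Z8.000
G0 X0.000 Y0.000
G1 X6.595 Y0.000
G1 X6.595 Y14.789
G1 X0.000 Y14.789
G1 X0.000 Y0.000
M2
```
solid part
  facet normal 0.0000 0.0000 -1.0000
    outer loop
      vertex 6.595 14.789 0.000
      vertex 6.595 0.000 0.000
      vertex 0.000 0.000 0.000
    endloop
  endfacet
  facet normal 0.0000 0.0000 -1.0000
    outer loop
      vertex 0.000 14.789 0.000
      vertex 6.595 14.789 0.000
      vertex 0.000 0.000 0.000
    endloop
  endfacet
  facet normal 0.0000 0.0000 1.0000
    outer loop
      vertex 0.000 0.000 8.000
      vertex 6.595 0.000 8.000
      vertex 6.595 14.789 8.000
    endloop
  endfacet
  facet normal 0.0000 0.0000 1.0000
    outer loop
      vertex 0.000 0.000 8.000
      vertex 6.595 14.789 8.000
      vertex 0.000 14.789 8.000
    endloop
  endfacet
  facet normal 0.0000 -1.0000 0.0000
    outer loop
      vertex 0.000 0.000 0.000
      vertex 6.595 0.000 0.000
      vertex 6.595 0.000 8.000
    endloop
  endfacet
  facet normal 0.0000 -1.0000 0.0000
    outer loop
      vertex 0.000 0.000 0.000
      vertex 6.595 0.000 8.000
      vertex 0.000 0.000 8.000
    endloop
  endfacet
  facet normal 0.0000 1.0000 0.0000
    outer loop
      vertex 6.595 14.789 8.000
      vertex 6.595 14.789 0.000
      vertex 0.000 14.789 0.000
    endloop
  endfacet
  facet normal 0.0000 1.0000 0.0000
    outer loop
      vertex 0.000 14.789 8.000
      vertex 6.595 14.789 8.000
      vertex 0.000 14.789 0.000
    endloop
  endfacet
  facet normal -1.0000 0.0000 0.0000
    outer loop
      vertex 0.000 14.789 8.000
      vertex 0.000 14.789 0.000
      vertex 0.000 0.000 0.000
    endloop
  endfacet
  facet normal -1.0000 0.0000 0.0000
    outer loop
      vertex 0.000 0.000 8.000
      vertex 0.000 14.789 8.000
      vertex 0.000 0.000 0.000
    endloop
  endfacet
  facet normal 1.0000 0.0000 0.0000
    outer loop
      vertex 6.595 0.000 0.000
      vertex 6.595 14.789 0.000
      vertex 6.595 14.789 8.000
    endloop
  endfacet
  facet normal 1.0000 0.0000 0.0000
    outer loop
      vertex 6.595 0.000 0.000
      vertex 6.595 14.789 8.000
      vertex 6.595 0.000 8.000
    endloop
  endfacet
endsolid part

The G0 Z moves step by Δz≈1.143 mm. Every layer's G1 loop is the same polygon, so the solid is a straight extrusion of it from z=0 to z≈8. Closing with flat bottom and top caps and triangulating gives 12 facets — a rectangular box, roughly 6.59 × 14.8 mm footprint and 8 mm tall.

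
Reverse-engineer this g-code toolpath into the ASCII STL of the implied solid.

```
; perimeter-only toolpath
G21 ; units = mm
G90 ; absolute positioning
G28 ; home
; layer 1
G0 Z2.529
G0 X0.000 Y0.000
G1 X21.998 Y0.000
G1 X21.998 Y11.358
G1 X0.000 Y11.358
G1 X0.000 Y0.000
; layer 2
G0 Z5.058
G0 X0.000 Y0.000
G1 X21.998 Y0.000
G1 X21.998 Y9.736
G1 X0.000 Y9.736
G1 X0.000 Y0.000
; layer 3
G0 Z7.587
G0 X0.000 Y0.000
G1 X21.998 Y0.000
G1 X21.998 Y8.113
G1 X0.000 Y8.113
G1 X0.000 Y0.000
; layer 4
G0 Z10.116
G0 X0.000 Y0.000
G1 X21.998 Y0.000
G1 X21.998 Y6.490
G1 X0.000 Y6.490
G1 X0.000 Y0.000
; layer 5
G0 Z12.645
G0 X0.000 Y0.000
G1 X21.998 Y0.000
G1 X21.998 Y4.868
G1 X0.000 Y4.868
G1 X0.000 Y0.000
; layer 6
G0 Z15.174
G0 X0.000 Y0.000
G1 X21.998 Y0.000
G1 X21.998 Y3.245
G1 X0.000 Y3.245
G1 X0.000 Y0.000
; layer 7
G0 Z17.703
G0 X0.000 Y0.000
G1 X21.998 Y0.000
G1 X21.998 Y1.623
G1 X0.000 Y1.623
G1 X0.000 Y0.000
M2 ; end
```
solid part
  facet normal 0.0000 0.0000 -1.0000
    outer loop
      vertex 21.998 12.981 0.000
      vertex 21.998 0.000 0.000
      vertex 0.000 0.000 0.000
    endloop
  endfacet
  facet normal 0.0000 0.0000 -1.0000
    outer loop
      vertex 0.000 12.981 0.000
      vertex 21.998 12.981 0.000
      vertex 0.000 0.000 0.000
    endloop
  endfacet
  facet normal 0.0000 -1.0000 0.0000
    outer loop
      vertex 0.000 0.000 0.000
      vertex 21.998 0.000 0.000
      vertex 21.998 0.000 20.232
    endloop
  endfacet
  facet normal 0.0000 -1.0000 0.0000
    outer loop
      vertex 0.000 0.000 0.000
      vertex 21.998 0.000 20.232
      vertex 0.000 0.000 20.232
    endloop
  endfacet
  facet normal 0.0000 0.8417 0.5400
    outer loop
      vertex 0.000 0.000 20.232
      vertex 21.998 0.000 20.232
      vertex 21.998 12.981 0.000
    endloop
  endfacet
  facet normal 0.0000 0.8417 0.5400
    outer loop
      vertex 0.000 0.000 20.232
      vertex 21.998 12.981 0.000
      vertex 0.000 12.981 0.000
    endloop
  endfacet
  facet normal -1.0000 0.0000 0.0000
    outer loop
      vertex 0.000 0.000 20.232
      vertex 0.000 12.981 0.000
      vertex 0.000 0.000 0.000
    endloop
  endfacet
  facet normal 1.0000 0.0000 0.0000
    outer loop
      vertex 21.998 0.000 0.000
      vertex 21.998 12.981 0.000
      vertex 21.998 0.000 20.232
    endloop
  endfacet
endsolid part

The G0 Z moves step by Δz≈2.529 mm. The G1 loops shrink linearly with z, so the solid tapers from its base footprint up to z≈20.2. Closing with a flat bottom cap and the tapered top and triangulating gives 8 facets — a wedge (ramp): 22 × 13 mm base, rising to 20.2 mm along the y=0 edge and sloping linearly to z=0 at y=13.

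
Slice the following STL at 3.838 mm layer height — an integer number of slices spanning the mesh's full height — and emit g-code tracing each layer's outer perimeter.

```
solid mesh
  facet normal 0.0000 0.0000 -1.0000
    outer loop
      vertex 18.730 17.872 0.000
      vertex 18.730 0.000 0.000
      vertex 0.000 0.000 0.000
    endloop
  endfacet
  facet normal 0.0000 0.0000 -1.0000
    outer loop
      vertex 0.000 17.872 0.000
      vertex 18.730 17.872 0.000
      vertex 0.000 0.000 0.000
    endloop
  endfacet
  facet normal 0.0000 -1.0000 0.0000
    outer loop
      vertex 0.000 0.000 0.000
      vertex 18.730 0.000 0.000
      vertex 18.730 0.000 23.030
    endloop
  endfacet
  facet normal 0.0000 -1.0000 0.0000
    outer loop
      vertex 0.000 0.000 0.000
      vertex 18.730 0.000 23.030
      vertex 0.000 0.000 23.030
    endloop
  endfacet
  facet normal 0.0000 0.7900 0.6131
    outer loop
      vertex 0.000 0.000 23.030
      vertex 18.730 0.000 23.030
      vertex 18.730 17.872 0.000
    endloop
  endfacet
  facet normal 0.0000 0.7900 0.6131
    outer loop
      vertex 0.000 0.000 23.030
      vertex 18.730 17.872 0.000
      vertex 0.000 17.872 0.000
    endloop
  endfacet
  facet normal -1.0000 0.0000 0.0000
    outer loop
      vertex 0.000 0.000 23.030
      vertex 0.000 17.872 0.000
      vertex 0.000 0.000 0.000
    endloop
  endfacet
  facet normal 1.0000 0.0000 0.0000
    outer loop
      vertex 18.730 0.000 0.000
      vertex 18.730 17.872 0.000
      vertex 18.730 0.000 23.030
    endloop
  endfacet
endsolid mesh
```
; perimeter-only toolpath
G21 ; units = mm
G90 ; absolute positioning
G28 ; home
; layer 1
G0 Z3.838
G0 X0.000 Y0.000
G1 X18.730 Y0.000
G1 X18.730 Y14.893
G1 X0.000 Y14.893
G1 X0.000 Y0.000
; layer 2
G0 Z7.677
G0 X0.000 Y0.000
G1 X18.730 Y0.000
G1 X18.730 Y11.915
G1 X0.000 Y11.915
G1 X0.000 Y0.000
; layer 3
G0 Z11.515
G0 X0.000 Y0.000
G1 X18.730 Y0.000
G1 X18.730 Y8.936
G1 X0.000 Y8.936
G1 X0.000 Y0.000
; layer 4
G0 Z15.353
G0 X0.000 Y0.000
G1 X18.730 Y0.000
G1 X18.730 Y5.957
G1 X0.000 Y5.957
G1 X0.000 Y0.000
; layer 5
G0 Z19.192
G0 X0.000 Y0.000
G1 X18.730 Y0.000
G1 X18.730 Y2.979
G1 X0.000 Y2.979
G1 X0.000 Y0.000
M2 ; end

The solid is a wedge (ramp): 18.7 × 17.9 mm base, rising to 23 mm along the y=0 edge and sloping linearly to z=0 at y=17.9. Slicing at Δz = 3.838 mm — 6 equal slices spanning the solid's height, so layer i sits at z = i·h/6 — gives 5 non-empty perimeters. Each is a 4-segment closed polygon; G0 lifts to the layer z and rapids to the start vertex, then G1 traces the edges. The cross-section shrinks linearly with z (the slice at the apex is degenerate and omitted).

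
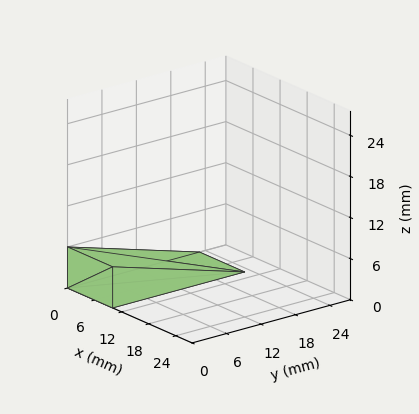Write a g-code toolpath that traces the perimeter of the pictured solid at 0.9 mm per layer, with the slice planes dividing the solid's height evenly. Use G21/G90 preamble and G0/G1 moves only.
Reading the render: the shape is a wedge (ramp): 10 × 23 mm base, rising to 6 mm along the y=0 edge and sloping linearly to z=0 at y=23 (dimensions read to the nearest mm from the axis ticks). For the g-code, the solid's height is divided into equal slices at the stated Δz and each level perimeter traced with G1 moves after a G0 lift.

; perimeter-only toolpath
G21 ; units = mm
G90 ; absolute positioning
G28 ; home
; layer 1
G0 Z0.9
G0 X0.0 Y0.0
G1 X10.0 Y0.0
G1 X10.0 Y19.7
G1 X0.0 Y19.7
G1 X0.0 Y0.0
; layer 2
G0 Z1.7
G0 X0.0 Y0.0
G1 X10.0 Y0.0
G1 X10.0 Y16.4
G1 X0.0 Y16.4
G1 X0.0 Y0.0
; layer 3
G0 Z2.6
G0 X0.0 Y0.0
G1 X10.0 Y0.0
G1 X10.0 Y13.1
G1 X0.0 Y13.1
G1 X0.0 Y0.0
; layer 4
G0 Z3.4
G0 X0.0 Y0.0
G1 X10.0 Y0.0
G1 X10.0 Y9.9
G1 X0.0 Y9.9
G1 X0.0 Y0.0
; layer 5
G0 Z4.3
G0 X0.0 Y0.0
G1 X10.0 Y0.0
G1 X10.0 Y6.6
G1 X0.0 Y6.6
G1 X0.0 Y0.0
; layer 6
G0 Z5.1
G0 X0.0 Y0.0
G1 X10.0 Y0.0
G1 X10.0 Y3.3
G1 X0.0 Y3.3
G1 X0.0 Y0.0
M2 ; end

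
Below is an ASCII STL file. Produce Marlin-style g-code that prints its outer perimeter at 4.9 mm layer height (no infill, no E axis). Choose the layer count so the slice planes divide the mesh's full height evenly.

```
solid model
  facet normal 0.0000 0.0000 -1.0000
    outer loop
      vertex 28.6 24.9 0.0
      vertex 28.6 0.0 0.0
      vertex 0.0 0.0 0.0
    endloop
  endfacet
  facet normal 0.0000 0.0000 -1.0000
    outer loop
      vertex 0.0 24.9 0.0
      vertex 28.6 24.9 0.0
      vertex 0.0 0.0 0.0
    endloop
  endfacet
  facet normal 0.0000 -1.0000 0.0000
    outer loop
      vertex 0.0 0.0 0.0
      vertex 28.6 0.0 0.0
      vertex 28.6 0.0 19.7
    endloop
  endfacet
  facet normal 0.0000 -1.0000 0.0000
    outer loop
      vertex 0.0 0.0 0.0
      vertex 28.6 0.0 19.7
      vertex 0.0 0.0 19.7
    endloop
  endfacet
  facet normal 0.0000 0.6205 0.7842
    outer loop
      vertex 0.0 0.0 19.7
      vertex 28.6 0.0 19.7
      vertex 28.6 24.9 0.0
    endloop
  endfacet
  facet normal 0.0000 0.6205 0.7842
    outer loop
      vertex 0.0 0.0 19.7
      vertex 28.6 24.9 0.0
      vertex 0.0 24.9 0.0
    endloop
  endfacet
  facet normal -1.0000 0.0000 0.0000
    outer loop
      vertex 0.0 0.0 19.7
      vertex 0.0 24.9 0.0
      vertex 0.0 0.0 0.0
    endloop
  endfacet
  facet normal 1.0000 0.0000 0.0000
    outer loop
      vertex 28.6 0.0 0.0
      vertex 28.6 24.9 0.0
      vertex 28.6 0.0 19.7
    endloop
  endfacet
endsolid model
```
; perimeter-only toolpath
G21 ; units = mm
G90 ; absolute positioning
G28 ; home
; layer 1
G0 Z4.9
G0 X0.0 Y0.0
G1 X28.6 Y0.0
G1 X28.6 Y18.7
G1 X0.0 Y18.7
G1 X0.0 Y0.0
; layer 2
G0 Z9.8
G0 X0.0 Y0.0
G1 X28.6 Y0.0
G1 X28.6 Y12.4
G1 X0.0 Y12.4
G1 X0.0 Y0.0
; layer 3
G0 Z14.8
G0 X0.0 Y0.0
G1 X28.6 Y0.0
G1 X28.6 Y6.2
G1 X0.0 Y6.2
G1 X0.0 Y0.0
M2 ; end

The solid is a wedge (ramp): 28.6 × 24.9 mm base, rising to 19.7 mm along the y=0 edge and sloping linearly to z=0 at y=24.9. Slicing at Δz = 4.9 mm — 4 equal slices spanning the solid's height, so layer i sits at z = i·h/4 — gives 3 non-empty perimeters. Each is a 4-segment closed polygon; G0 lifts to the layer z and rapids to the start vertex, then G1 traces the edges. The cross-section shrinks linearly with z (the slice at the apex is degenerate and omitted).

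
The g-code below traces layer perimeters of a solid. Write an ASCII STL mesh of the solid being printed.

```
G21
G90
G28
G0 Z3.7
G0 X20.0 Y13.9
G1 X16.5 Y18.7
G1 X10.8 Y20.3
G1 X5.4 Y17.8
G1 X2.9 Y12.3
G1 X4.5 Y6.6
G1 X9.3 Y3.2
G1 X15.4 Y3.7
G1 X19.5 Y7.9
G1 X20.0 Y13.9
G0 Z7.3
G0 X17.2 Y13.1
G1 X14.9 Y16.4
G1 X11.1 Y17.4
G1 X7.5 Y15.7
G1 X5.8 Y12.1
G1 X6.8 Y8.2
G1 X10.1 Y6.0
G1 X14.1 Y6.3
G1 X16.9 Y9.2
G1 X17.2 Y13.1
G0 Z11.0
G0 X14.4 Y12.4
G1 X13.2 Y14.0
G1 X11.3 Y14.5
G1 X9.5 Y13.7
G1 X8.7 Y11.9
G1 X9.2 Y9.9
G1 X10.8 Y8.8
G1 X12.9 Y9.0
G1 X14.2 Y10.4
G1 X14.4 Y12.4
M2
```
solid part
  facet normal 0.0000 0.0000 -1.0000
    outer loop
      vertex 10.5 23.2 0.0
      vertex 18.2 21.1 0.0
      vertex 22.8 14.7 0.0
    endloop
  endfacet
  facet normal 0.0000 0.0000 -1.0000
    outer loop
      vertex 3.4 19.8 0.0
      vertex 10.5 23.2 0.0
      vertex 22.8 14.7 0.0
    endloop
  endfacet
  facet normal 0.0000 0.0000 -1.0000
    outer loop
      vertex 0.0 12.6 0.0
      vertex 3.4 19.8 0.0
      vertex 22.8 14.7 0.0
    endloop
  endfacet
  facet normal 0.0000 0.0000 -1.0000
    outer loop
      vertex 2.1 4.9 0.0
      vertex 0.0 12.6 0.0
      vertex 22.8 14.7 0.0
    endloop
  endfacet
  facet normal 0.0000 0.0000 -1.0000
    outer loop
      vertex 8.6 0.4 0.0
      vertex 2.1 4.9 0.0
      vertex 22.8 14.7 0.0
    endloop
  endfacet
  facet normal 0.0000 0.0000 -1.0000
    outer loop
      vertex 16.6 1.1 0.0
      vertex 8.6 0.4 0.0
      vertex 22.8 14.7 0.0
    endloop
  endfacet
  facet normal 0.0000 0.0000 -1.0000
    outer loop
      vertex 22.1 6.7 0.0
      vertex 16.6 1.1 0.0
      vertex 22.8 14.7 0.0
    endloop
  endfacet
  facet normal 0.6522 0.4688 0.5958
    outer loop
      vertex 22.8 14.7 0.0
      vertex 18.2 21.1 0.0
      vertex 11.6 11.6 14.7
    endloop
  endfacet
  facet normal 0.2113 0.7749 0.5957
    outer loop
      vertex 18.2 21.1 0.0
      vertex 10.5 23.2 0.0
      vertex 11.6 11.6 14.7
    endloop
  endfacet
  facet normal -0.3465 0.7236 0.5969
    outer loop
      vertex 10.5 23.2 0.0
      vertex 3.4 19.8 0.0
      vertex 11.6 11.6 14.7
    endloop
  endfacet
  facet normal -0.7260 0.3428 0.5962
    outer loop
      vertex 3.4 19.8 0.0
      vertex 0.0 12.6 0.0
      vertex 11.6 11.6 14.7
    endloop
  endfacet
  facet normal -0.7743 -0.2112 0.5966
    outer loop
      vertex 0.0 12.6 0.0
      vertex 2.1 4.9 0.0
      vertex 11.6 11.6 14.7
    endloop
  endfacet
  facet normal -0.4570 -0.6601 0.5962
    outer loop
      vertex 2.1 4.9 0.0
      vertex 8.6 0.4 0.0
      vertex 11.6 11.6 14.7
    endloop
  endfacet
  facet normal 0.0700 -0.8003 0.5955
    outer loop
      vertex 8.6 0.4 0.0
      vertex 16.6 1.1 0.0
      vertex 11.6 11.6 14.7
    endloop
  endfacet
  facet normal 0.5726 -0.5624 0.5965
    outer loop
      vertex 16.6 1.1 0.0
      vertex 22.1 6.7 0.0
      vertex 11.6 11.6 14.7
    endloop
  endfacet
  facet normal 0.8005 -0.0700 0.5952
    outer loop
      vertex 22.1 6.7 0.0
      vertex 22.8 14.7 0.0
      vertex 11.6 11.6 14.7
    endloop
  endfacet
endsolid part

The G0 Z moves step by Δz≈3.7 mm. The G1 loops shrink linearly with z, so the solid tapers from its base footprint up to z≈14.7. Closing with a flat bottom cap and the tapered top and triangulating gives 16 facets — a regular 9-sided pyramid, base circumscribed radius ≈ 11.6 mm, apex at z ≈ 14.7 mm.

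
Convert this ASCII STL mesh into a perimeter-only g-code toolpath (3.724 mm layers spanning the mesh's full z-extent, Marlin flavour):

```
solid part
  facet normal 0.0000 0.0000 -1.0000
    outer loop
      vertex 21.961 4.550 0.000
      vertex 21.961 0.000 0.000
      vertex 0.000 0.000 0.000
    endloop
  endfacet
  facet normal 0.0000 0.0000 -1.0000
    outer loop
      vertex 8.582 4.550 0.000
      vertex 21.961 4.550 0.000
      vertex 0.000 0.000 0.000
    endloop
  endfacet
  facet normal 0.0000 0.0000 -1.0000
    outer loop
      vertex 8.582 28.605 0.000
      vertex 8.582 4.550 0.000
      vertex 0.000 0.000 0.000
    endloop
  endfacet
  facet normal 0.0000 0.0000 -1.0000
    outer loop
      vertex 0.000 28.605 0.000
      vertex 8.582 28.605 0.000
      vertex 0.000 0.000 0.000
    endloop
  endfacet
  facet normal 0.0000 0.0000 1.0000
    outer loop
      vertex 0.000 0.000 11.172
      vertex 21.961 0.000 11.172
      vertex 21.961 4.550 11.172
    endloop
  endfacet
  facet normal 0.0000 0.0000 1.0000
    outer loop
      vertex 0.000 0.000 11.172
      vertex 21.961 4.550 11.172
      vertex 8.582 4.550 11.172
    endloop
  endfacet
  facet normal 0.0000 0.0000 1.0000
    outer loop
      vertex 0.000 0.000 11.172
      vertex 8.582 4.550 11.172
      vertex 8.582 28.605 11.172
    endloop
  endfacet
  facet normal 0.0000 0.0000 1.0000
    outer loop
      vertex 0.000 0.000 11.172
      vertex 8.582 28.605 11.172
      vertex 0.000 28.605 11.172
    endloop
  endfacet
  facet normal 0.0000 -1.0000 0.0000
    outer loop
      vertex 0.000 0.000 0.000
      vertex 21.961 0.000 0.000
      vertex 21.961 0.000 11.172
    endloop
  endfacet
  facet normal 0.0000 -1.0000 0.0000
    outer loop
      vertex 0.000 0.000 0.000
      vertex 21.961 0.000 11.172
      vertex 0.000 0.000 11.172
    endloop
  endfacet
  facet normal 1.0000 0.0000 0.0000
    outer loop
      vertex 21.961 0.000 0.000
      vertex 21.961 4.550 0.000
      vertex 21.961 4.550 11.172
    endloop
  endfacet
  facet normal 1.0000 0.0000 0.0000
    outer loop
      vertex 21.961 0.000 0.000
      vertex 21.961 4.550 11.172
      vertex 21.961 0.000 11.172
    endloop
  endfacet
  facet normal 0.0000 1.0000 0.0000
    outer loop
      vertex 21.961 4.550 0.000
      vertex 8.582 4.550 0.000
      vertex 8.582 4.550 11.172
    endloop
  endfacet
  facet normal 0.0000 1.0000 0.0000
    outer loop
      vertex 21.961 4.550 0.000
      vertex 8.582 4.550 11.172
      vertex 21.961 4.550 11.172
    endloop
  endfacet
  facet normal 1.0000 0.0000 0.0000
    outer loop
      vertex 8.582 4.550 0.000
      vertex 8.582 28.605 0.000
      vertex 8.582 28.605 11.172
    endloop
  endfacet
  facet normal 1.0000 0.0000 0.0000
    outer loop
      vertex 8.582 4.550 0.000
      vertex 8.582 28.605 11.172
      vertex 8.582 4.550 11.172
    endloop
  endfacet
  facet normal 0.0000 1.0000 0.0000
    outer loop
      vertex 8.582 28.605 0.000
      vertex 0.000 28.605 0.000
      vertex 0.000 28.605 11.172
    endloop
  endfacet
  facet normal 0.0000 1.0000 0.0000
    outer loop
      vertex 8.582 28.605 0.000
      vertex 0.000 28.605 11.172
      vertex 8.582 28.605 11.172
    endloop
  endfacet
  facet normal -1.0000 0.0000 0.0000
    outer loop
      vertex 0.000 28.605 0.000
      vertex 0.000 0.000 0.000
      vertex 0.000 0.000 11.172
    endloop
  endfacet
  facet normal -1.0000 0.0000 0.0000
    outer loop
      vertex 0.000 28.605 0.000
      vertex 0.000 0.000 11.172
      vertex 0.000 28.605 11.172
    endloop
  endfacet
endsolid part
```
; perimeter-only toolpath
G21 ; units = mm
G90 ; absolute positioning
G28 ; home
; layer 1
G0 Z3.724
G0 X0.000 Y0.000
G1 X21.961 Y0.000
G1 X21.961 Y4.550
G1 X8.582 Y4.550
G1 X8.582 Y28.605
G1 X0.000 Y28.605
G1 X0.000 Y0.000
; layer 2
G0 Z7.448
G0 X0.000 Y0.000
G1 X21.961 Y0.000
G1 X21.961 Y4.550
G1 X8.582 Y4.550
G1 X8.582 Y28.605
G1 X0.000 Y28.605
G1 X0.000 Y0.000
; layer 3
G0 Z11.172
G0 X0.000 Y0.000
G1 X21.961 Y0.000
G1 X21.961 Y4.550
G1 X8.582 Y4.550
G1 X8.582 Y28.605
G1 X0.000 Y28.605
G1 X0.000 Y0.000
M2 ; end

The solid is an L-shaped prism: outer 22 × 28.6 mm, arm thicknesses ≈ 4.55 mm (horizontal) and 8.58 mm (vertical), extruded 11.2 mm in z. Slicing at Δz = 3.724 mm — 3 equal slices spanning the solid's height, so layer i sits at z = i·h/3 — gives 3 non-empty perimeters. Each is a 6-segment closed polygon; G0 lifts to the layer z and rapids to the start vertex, then G1 traces the edges.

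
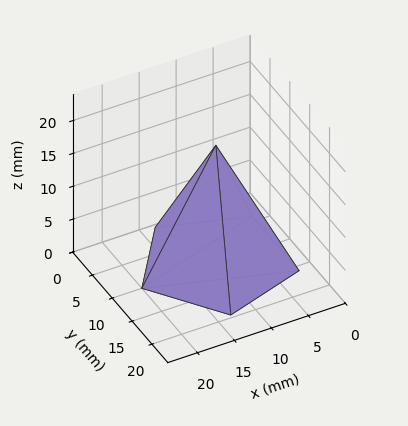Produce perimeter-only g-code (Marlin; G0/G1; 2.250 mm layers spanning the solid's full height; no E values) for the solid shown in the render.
Reading the render: the shape is a regular 5-sided pyramid, base circumscribed radius ≈ 10 mm, apex at z ≈ 18 mm (dimensions read to the nearest mm from the axis ticks). For the g-code, the solid's height is divided into equal slices at the stated Δz and each level perimeter traced with G1 moves after a G0 lift.

; perimeter-only toolpath
G21 ; units = mm
G90 ; absolute positioning
G28 ; home
; layer 1
G0 Z2.250
G0 X18.750 Y10.000
G1 X12.704 Y18.322
G1 X2.921 Y15.143
G1 X2.921 Y4.857
G1 X12.704 Y1.678
G1 X18.750 Y10.000
; layer 2
G0 Z4.500
G0 X17.500 Y10.000
G1 X12.317 Y17.133
G1 X3.933 Y14.409
G1 X3.933 Y5.591
G1 X12.317 Y2.867
G1 X17.500 Y10.000
; layer 3
G0 Z6.750
G0 X16.250 Y10.000
G1 X11.931 Y15.944
G1 X4.944 Y13.674
G1 X4.944 Y6.326
G1 X11.931 Y4.056
G1 X16.250 Y10.000
; layer 4
G0 Z9.000
G0 X15.000 Y10.000
G1 X11.545 Y14.755
G1 X5.955 Y12.939
G1 X5.955 Y7.061
G1 X11.545 Y5.245
G1 X15.000 Y10.000
; layer 5
G0 Z11.250
G0 X13.750 Y10.000
G1 X11.159 Y13.567
G1 X6.966 Y12.204
G1 X6.966 Y7.796
G1 X11.159 Y6.433
G1 X13.750 Y10.000
; layer 6
G0 Z13.500
G0 X12.500 Y10.000
G1 X10.773 Y12.378
G1 X7.978 Y11.470
G1 X7.978 Y8.530
G1 X10.773 Y7.622
G1 X12.500 Y10.000
; layer 7
G0 Z15.750
G0 X11.250 Y10.000
G1 X10.386 Y11.189
G1 X8.989 Y10.735
G1 X8.989 Y9.265
G1 X10.386 Y8.811
G1 X11.250 Y10.000
M2 ; end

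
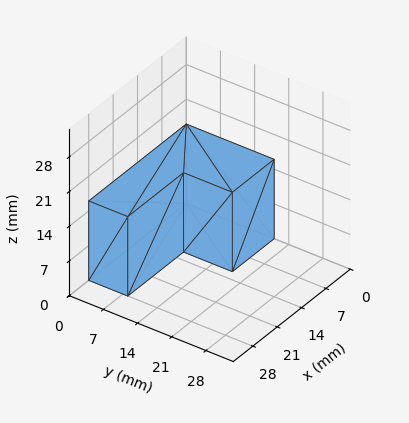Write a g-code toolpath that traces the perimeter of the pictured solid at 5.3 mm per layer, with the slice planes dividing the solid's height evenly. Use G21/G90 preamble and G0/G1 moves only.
Reading the render: the shape is an L-shaped prism: outer 28 × 18 mm, arm thicknesses ≈ 8 mm (horizontal) and 12 mm (vertical), extruded 16 mm in z (dimensions read to the nearest mm from the axis ticks). For the g-code, the solid's height is divided into equal slices at the stated Δz and each level perimeter traced with G1 moves after a G0 lift.

; perimeter-only toolpath
G21 ; units = mm
G90 ; absolute positioning
G28 ; home
; layer 1
G0 Z5.3
G0 X0.0 Y0.0
G1 X28.0 Y0.0
G1 X28.0 Y8.0
G1 X12.0 Y8.0
G1 X12.0 Y18.0
G1 X0.0 Y18.0
G1 X0.0 Y0.0
; layer 2
G0 Z10.7
G0 X0.0 Y0.0
G1 X28.0 Y0.0
G1 X28.0 Y8.0
G1 X12.0 Y8.0
G1 X12.0 Y18.0
G1 X0.0 Y18.0
G1 X0.0 Y0.0
; layer 3
G0 Z16.0
G0 X0.0 Y0.0
G1 X28.0 Y0.0
G1 X28.0 Y8.0
G1 X12.0 Y8.0
G1 X12.0 Y18.0
G1 X0.0 Y18.0
G1 X0.0 Y0.0
M2 ; end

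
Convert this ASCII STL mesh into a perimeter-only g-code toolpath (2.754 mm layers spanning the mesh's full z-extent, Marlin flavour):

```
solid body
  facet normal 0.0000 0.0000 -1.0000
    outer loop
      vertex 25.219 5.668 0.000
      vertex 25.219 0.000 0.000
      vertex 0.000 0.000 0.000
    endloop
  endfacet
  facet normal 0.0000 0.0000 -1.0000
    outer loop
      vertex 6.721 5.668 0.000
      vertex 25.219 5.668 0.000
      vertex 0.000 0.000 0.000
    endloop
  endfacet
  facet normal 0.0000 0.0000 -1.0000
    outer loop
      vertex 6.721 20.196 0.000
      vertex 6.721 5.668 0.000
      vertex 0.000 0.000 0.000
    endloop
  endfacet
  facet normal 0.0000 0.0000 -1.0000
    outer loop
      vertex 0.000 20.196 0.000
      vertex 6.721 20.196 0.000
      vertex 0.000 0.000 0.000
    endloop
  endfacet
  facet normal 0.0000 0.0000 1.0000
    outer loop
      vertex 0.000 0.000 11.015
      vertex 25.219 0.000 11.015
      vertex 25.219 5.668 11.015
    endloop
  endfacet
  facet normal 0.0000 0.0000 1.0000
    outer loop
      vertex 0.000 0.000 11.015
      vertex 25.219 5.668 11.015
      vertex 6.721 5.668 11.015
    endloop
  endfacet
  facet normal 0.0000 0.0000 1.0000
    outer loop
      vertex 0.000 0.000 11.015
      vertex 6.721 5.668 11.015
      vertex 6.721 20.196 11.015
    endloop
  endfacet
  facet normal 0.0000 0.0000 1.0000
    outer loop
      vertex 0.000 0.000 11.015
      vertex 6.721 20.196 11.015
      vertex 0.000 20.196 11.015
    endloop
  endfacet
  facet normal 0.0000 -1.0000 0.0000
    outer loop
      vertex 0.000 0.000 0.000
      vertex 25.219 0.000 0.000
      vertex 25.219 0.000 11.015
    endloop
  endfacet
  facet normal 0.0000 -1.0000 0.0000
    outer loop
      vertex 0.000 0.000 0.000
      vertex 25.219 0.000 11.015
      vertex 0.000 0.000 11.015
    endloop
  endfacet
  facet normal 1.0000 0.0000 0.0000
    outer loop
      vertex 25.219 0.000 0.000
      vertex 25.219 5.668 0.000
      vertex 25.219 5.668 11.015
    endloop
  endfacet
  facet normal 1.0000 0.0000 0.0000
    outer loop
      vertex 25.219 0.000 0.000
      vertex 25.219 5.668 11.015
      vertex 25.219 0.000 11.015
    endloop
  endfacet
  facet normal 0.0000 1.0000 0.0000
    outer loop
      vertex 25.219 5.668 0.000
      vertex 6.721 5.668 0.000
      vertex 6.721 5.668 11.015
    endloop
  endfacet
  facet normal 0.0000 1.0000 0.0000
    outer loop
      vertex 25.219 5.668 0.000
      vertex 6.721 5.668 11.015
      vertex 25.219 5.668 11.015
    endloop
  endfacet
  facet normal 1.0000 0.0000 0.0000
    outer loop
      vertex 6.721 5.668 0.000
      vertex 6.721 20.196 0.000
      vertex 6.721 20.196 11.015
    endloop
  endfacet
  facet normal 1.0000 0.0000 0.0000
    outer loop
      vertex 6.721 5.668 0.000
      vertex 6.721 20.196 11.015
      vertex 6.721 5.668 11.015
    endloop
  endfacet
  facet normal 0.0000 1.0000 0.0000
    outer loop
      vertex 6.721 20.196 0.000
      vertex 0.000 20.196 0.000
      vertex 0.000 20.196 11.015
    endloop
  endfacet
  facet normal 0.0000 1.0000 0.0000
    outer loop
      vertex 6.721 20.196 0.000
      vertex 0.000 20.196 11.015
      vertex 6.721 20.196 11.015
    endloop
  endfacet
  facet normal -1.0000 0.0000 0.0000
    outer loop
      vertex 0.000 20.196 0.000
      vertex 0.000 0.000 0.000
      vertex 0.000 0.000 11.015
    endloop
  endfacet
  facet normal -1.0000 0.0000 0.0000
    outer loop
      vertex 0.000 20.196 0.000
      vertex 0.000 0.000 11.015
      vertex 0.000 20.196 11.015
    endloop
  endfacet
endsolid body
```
; perimeter-only toolpath
G21 ; units = mm
G90 ; absolute positioning
G28 ; home
; layer 1
G0 Z2.754
G0 X0.000 Y0.000
G1 X25.219 Y0.000
G1 X25.219 Y5.668
G1 X6.721 Y5.668
G1 X6.721 Y20.196
G1 X0.000 Y20.196
G1 X0.000 Y0.000
; layer 2
G0 Z5.508
G0 X0.000 Y0.000
G1 X25.219 Y0.000
G1 X25.219 Y5.668
G1 X6.721 Y5.668
G1 X6.721 Y20.196
G1 X0.000 Y20.196
G1 X0.000 Y0.000
; layer 3
G0 Z8.261
G0 X0.000 Y0.000
G1 X25.219 Y0.000
G1 X25.219 Y5.668
G1 X6.721 Y5.668
G1 X6.721 Y20.196
G1 X0.000 Y20.196
G1 X0.000 Y0.000
; layer 4
G0 Z11.015
G0 X0.000 Y0.000
G1 X25.219 Y0.000
G1 X25.219 Y5.668
G1 X6.721 Y5.668
G1 X6.721 Y20.196
G1 X0.000 Y20.196
G1 X0.000 Y0.000
M2 ; end

The solid is an L-shaped prism: outer 25.2 × 20.2 mm, arm thicknesses ≈ 5.67 mm (horizontal) and 6.72 mm (vertical), extruded 11 mm in z. Slicing at Δz = 2.754 mm — 4 equal slices spanning the solid's height, so layer i sits at z = i·h/4 — gives 4 non-empty perimeters. Each is a 6-segment closed polygon; G0 lifts to the layer z and rapids to the start vertex, then G1 traces the edges.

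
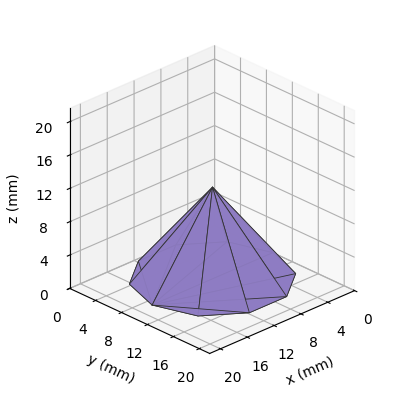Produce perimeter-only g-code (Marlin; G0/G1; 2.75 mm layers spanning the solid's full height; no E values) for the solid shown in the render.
Reading the render: the shape is a regular 10-sided pyramid, base circumscribed radius ≈ 9 mm, apex at z ≈ 11 mm (dimensions read to the nearest mm from the axis ticks). For the g-code, the solid's height is divided into equal slices at the stated Δz and each level perimeter traced with G1 moves after a G0 lift.

; perimeter-only toolpath
G21 ; units = mm
G90 ; absolute positioning
G28 ; home
; layer 1
G0 Z2.75
G0 X15.75 Y9.00
G1 X14.46 Y12.97
G1 X11.08 Y15.42
G1 X6.92 Y15.42
G1 X3.54 Y12.97
G1 X2.25 Y9.00
G1 X3.54 Y5.03
G1 X6.92 Y2.58
G1 X11.08 Y2.58
G1 X14.46 Y5.03
G1 X15.75 Y9.00
; layer 2
G0 Z5.50
G0 X13.50 Y9.00
G1 X12.64 Y11.64
G1 X10.39 Y13.28
G1 X7.61 Y13.28
G1 X5.36 Y11.64
G1 X4.50 Y9.00
G1 X5.36 Y6.36
G1 X7.61 Y4.72
G1 X10.39 Y4.72
G1 X12.64 Y6.36
G1 X13.50 Y9.00
; layer 3
G0 Z8.25
G0 X11.25 Y9.00
G1 X10.82 Y10.32
G1 X9.70 Y11.14
G1 X8.30 Y11.14
G1 X7.18 Y10.32
G1 X6.75 Y9.00
G1 X7.18 Y7.68
G1 X8.30 Y6.86
G1 X9.70 Y6.86
G1 X10.82 Y7.68
G1 X11.25 Y9.00
M2 ; end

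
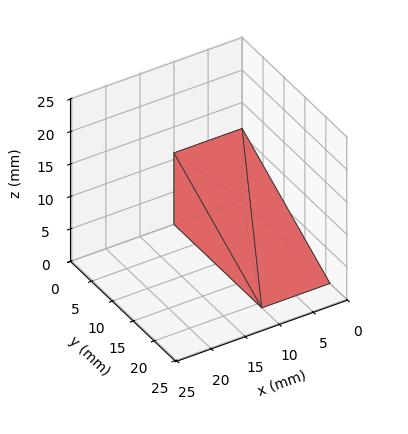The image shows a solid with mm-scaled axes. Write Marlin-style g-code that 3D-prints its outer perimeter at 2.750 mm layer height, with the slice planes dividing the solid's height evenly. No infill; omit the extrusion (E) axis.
Reading the render: the shape is a wedge (ramp): 10 × 21 mm base, rising to 11 mm along the y=0 edge and sloping linearly to z=0 at y=21 (dimensions read to the nearest mm from the axis ticks). For the g-code, the solid's height is divided into equal slices at the stated Δz and each level perimeter traced with G1 moves after a G0 lift.

; perimeter-only toolpath
G21 ; units = mm
G90 ; absolute positioning
G28 ; home
; layer 1
G0 Z2.750
G0 X0.000 Y0.000
G1 X10.000 Y0.000
G1 X10.000 Y15.750
G1 X0.000 Y15.750
G1 X0.000 Y0.000
; layer 2
G0 Z5.500
G0 X0.000 Y0.000
G1 X10.000 Y0.000
G1 X10.000 Y10.500
G1 X0.000 Y10.500
G1 X0.000 Y0.000
; layer 3
G0 Z8.250
G0 X0.000 Y0.000
G1 X10.000 Y0.000
G1 X10.000 Y5.250
G1 X0.000 Y5.250
G1 X0.000 Y0.000
M2 ; end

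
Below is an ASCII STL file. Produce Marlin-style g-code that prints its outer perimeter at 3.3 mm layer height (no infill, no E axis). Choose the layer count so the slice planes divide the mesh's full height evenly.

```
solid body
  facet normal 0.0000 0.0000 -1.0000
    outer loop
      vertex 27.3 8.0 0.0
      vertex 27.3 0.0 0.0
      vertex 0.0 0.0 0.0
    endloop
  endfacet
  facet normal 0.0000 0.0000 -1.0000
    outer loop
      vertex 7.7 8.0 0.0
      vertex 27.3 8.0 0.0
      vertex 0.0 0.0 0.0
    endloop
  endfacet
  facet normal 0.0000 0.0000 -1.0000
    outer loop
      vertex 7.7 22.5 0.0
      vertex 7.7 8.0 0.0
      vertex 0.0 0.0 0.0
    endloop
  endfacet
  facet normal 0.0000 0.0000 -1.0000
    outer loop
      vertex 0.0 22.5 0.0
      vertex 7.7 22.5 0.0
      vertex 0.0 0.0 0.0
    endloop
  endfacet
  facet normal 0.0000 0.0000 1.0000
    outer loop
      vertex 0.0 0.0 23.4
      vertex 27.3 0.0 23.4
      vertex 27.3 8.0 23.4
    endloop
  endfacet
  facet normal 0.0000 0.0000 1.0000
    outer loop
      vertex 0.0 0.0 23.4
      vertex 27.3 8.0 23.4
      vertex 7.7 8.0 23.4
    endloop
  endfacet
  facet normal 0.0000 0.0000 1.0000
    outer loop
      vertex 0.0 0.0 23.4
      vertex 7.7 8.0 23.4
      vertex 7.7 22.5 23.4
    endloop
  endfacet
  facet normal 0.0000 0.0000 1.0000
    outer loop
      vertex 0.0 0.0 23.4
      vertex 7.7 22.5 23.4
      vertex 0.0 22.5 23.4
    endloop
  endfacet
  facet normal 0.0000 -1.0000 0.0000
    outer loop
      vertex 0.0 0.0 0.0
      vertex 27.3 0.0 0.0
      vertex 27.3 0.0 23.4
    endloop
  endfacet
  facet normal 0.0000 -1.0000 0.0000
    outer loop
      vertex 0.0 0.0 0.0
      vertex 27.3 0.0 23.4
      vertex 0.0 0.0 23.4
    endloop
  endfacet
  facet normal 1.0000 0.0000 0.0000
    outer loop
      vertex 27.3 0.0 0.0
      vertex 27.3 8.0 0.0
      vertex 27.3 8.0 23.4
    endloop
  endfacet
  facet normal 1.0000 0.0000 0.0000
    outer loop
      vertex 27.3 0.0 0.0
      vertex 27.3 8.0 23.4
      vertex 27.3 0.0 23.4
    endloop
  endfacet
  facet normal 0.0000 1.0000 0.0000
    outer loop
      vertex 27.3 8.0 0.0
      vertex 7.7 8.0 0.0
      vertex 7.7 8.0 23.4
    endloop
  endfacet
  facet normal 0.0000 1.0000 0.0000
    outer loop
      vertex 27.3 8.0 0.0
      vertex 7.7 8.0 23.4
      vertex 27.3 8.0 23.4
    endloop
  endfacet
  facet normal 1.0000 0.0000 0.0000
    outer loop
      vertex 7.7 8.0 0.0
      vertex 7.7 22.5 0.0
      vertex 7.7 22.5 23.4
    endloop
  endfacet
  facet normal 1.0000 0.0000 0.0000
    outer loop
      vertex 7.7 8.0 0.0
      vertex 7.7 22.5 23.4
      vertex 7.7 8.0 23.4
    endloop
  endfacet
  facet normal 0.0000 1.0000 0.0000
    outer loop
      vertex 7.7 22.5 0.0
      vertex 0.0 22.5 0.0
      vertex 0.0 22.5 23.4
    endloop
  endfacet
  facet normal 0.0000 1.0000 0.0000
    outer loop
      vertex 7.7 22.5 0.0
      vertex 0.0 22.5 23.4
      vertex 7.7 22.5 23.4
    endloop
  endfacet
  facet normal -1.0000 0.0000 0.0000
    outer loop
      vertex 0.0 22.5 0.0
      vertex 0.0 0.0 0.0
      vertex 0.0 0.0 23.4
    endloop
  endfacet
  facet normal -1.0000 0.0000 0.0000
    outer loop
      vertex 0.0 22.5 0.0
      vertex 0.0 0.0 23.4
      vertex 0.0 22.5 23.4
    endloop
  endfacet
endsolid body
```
; perimeter-only toolpath
G21 ; units = mm
G90 ; absolute positioning
G28 ; home
; layer 1
G0 Z3.3
G0 X0.0 Y0.0
G1 X27.3 Y0.0
G1 X27.3 Y8.0
G1 X7.7 Y8.0
G1 X7.7 Y22.5
G1 X0.0 Y22.5
G1 X0.0 Y0.0
; layer 2
G0 Z6.7
G0 X0.0 Y0.0
G1 X27.3 Y0.0
G1 X27.3 Y8.0
G1 X7.7 Y8.0
G1 X7.7 Y22.5
G1 X0.0 Y22.5
G1 X0.0 Y0.0
; layer 3
G0 Z10.0
G0 X0.0 Y0.0
G1 X27.3 Y0.0
G1 X27.3 Y8.0
G1 X7.7 Y8.0
G1 X7.7 Y22.5
G1 X0.0 Y22.5
G1 X0.0 Y0.0
; layer 4
G0 Z13.4
G0 X0.0 Y0.0
G1 X27.3 Y0.0
G1 X27.3 Y8.0
G1 X7.7 Y8.0
G1 X7.7 Y22.5
G1 X0.0 Y22.5
G1 X0.0 Y0.0
; layer 5
G0 Z16.7
G0 X0.0 Y0.0
G1 X27.3 Y0.0
G1 X27.3 Y8.0
G1 X7.7 Y8.0
G1 X7.7 Y22.5
G1 X0.0 Y22.5
G1 X0.0 Y0.0
; layer 6
G0 Z20.1
G0 X0.0 Y0.0
G1 X27.3 Y0.0
G1 X27.3 Y8.0
G1 X7.7 Y8.0
G1 X7.7 Y22.5
G1 X0.0 Y22.5
G1 X0.0 Y0.0
; layer 7
G0 Z23.4
G0 X0.0 Y0.0
G1 X27.3 Y0.0
G1 X27.3 Y8.0
G1 X7.7 Y8.0
G1 X7.7 Y22.5
G1 X0.0 Y22.5
G1 X0.0 Y0.0
M2 ; end

The solid is an L-shaped prism: outer 27.3 × 22.5 mm, arm thicknesses ≈ 8 mm (horizontal) and 7.7 mm (vertical), extruded 23.4 mm in z. Slicing at Δz = 3.3 mm — 7 equal slices spanning the solid's height, so layer i sits at z = i·h/7 — gives 7 non-empty perimeters. Each is a 6-segment closed polygon; G0 lifts to the layer z and rapids to the start vertex, then G1 traces the edges.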